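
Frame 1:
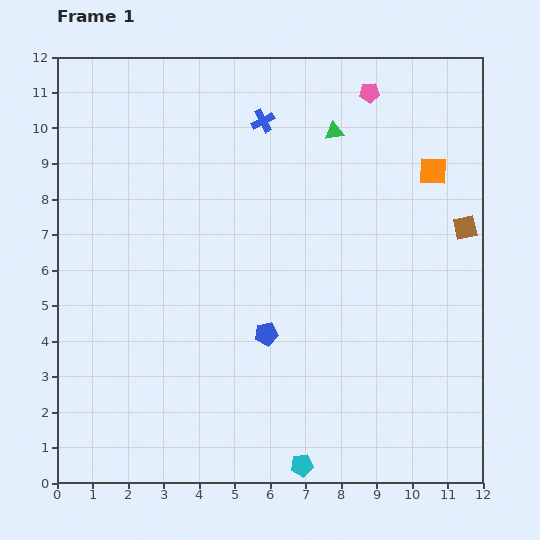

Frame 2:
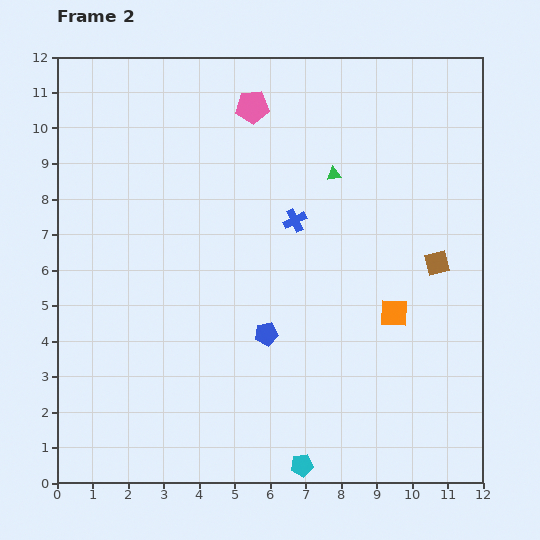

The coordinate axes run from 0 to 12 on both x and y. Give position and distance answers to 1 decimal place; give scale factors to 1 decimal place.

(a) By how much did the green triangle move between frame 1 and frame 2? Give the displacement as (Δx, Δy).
(0.0, -1.2)

The green triangle was at (7.8, 9.9) in frame 1 and (7.8, 8.7) in frame 2.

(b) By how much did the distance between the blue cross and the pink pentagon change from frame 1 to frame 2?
+0.3

Distance in frame 1: 3.1. Distance in frame 2: 3.4.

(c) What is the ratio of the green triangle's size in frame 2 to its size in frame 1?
0.8×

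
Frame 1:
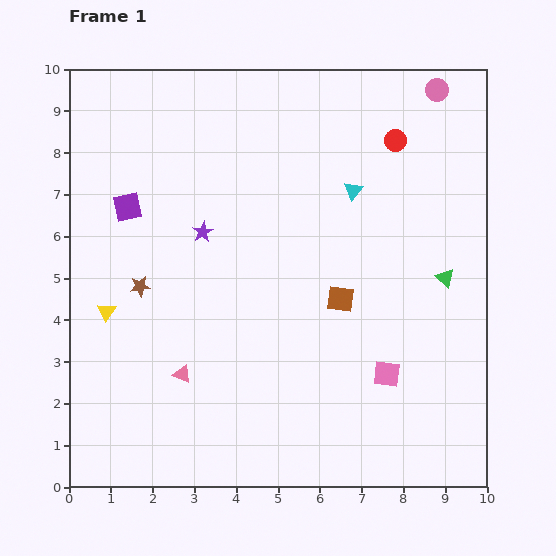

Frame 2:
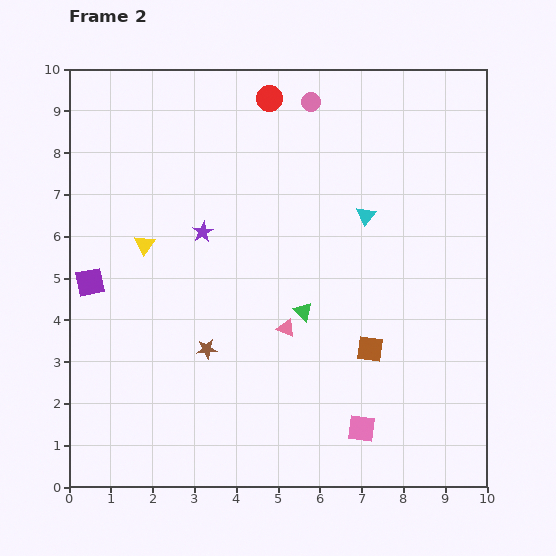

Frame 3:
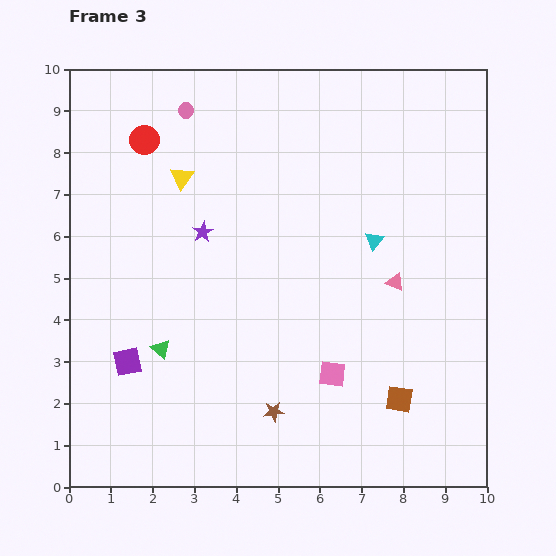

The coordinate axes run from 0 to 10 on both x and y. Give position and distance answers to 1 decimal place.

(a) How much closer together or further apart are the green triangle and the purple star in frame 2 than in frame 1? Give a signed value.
-2.8

Distance in frame 1: 5.9. Distance in frame 2: 3.1.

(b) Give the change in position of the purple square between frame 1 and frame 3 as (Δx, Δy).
(0.0, -3.7)

The purple square was at (1.4, 6.7) in frame 1 and (1.4, 3.0) in frame 3.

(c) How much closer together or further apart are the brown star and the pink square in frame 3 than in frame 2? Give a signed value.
-2.5

Distance in frame 2: 4.2. Distance in frame 3: 1.7.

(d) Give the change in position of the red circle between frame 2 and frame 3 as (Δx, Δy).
(-3.0, -1.0)

The red circle was at (4.8, 9.3) in frame 2 and (1.8, 8.3) in frame 3.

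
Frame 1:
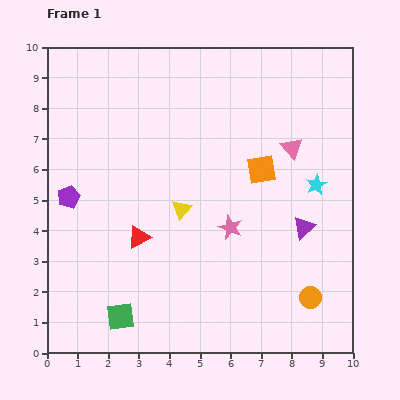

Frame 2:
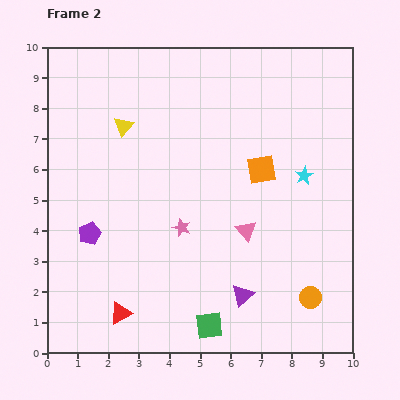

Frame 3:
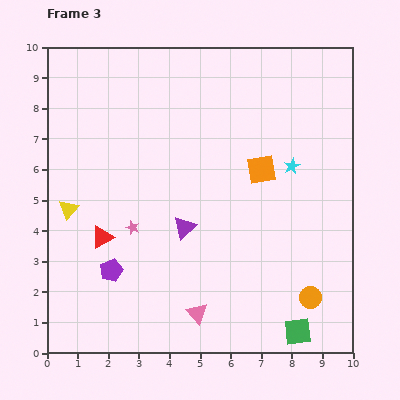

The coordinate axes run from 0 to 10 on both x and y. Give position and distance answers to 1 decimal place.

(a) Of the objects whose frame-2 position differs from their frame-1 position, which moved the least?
the cyan star

(moved 0.5)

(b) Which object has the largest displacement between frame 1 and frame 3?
the pink triangle

(moved 6.2; next 5.8)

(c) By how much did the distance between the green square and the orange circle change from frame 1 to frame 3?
-5.0

Distance in frame 1: 6.2. Distance in frame 3: 1.2.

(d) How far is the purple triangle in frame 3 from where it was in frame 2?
2.9

The purple triangle moved from (6.4, 1.9) to (4.5, 4.1), a distance of √(1.9² + 2.2²) ≈ 2.9.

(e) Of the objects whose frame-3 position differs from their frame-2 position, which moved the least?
the cyan star

(moved 0.5)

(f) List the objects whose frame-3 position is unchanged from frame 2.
the orange square, the orange circle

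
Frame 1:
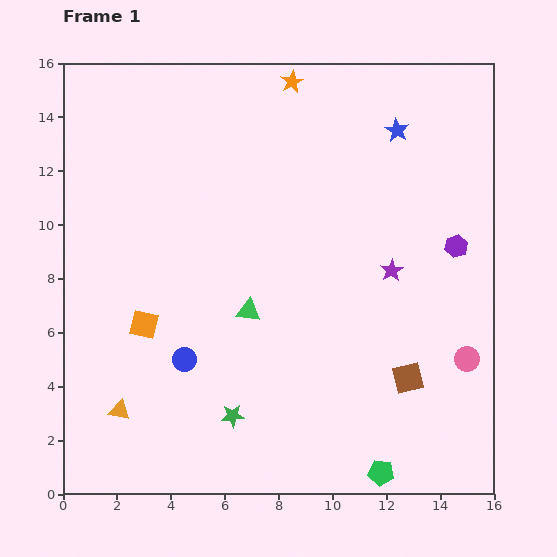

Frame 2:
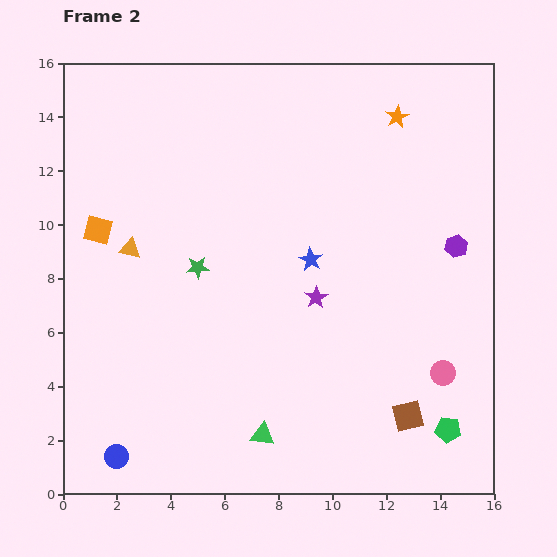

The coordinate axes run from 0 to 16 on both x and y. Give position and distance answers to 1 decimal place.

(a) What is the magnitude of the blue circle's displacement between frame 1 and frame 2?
4.4

The blue circle moved from (4.5, 5.0) to (2.0, 1.4), a distance of √(2.5² + 3.6²) ≈ 4.4.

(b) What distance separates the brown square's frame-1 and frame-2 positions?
1.4

The brown square moved from (12.8, 4.3) to (12.8, 2.9), a distance of √(0.0² + 1.4²) ≈ 1.4.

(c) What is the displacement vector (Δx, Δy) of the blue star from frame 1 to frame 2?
(-3.2, -4.8)

The blue star was at (12.4, 13.5) in frame 1 and (9.2, 8.7) in frame 2.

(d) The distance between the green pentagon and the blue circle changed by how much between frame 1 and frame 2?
+3.9

Distance in frame 1: 8.4. Distance in frame 2: 12.3.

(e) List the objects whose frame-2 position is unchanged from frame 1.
the purple hexagon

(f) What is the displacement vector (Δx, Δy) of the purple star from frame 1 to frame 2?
(-2.8, -1.0)

The purple star was at (12.2, 8.3) in frame 1 and (9.4, 7.3) in frame 2.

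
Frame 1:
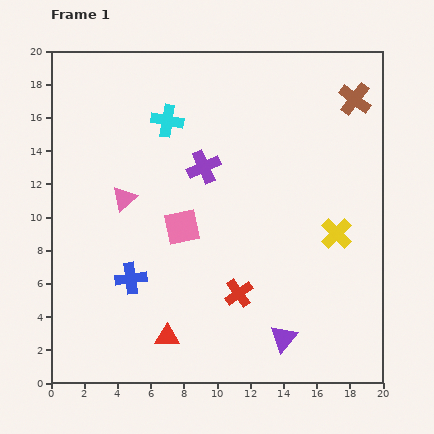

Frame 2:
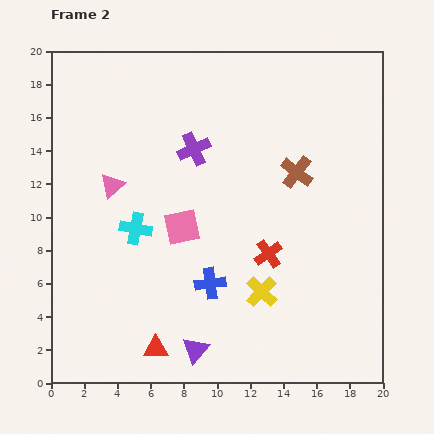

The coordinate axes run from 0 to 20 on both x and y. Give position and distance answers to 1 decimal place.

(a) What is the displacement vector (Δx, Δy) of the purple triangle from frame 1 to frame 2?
(-5.3, -0.7)

The purple triangle was at (14.0, 2.7) in frame 1 and (8.7, 2.0) in frame 2.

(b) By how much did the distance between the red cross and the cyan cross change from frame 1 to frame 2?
-3.2

Distance in frame 1: 11.3. Distance in frame 2: 8.1.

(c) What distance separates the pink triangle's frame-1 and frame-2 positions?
1.1

The pink triangle moved from (4.4, 11.1) to (3.7, 11.9), a distance of √(0.7² + 0.8²) ≈ 1.1.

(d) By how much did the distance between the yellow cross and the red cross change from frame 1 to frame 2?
-4.6

Distance in frame 1: 6.9. Distance in frame 2: 2.3.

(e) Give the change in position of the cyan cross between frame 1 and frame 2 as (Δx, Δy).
(-1.9, -6.5)

The cyan cross was at (7.0, 15.8) in frame 1 and (5.1, 9.3) in frame 2.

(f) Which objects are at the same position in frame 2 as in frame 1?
the pink square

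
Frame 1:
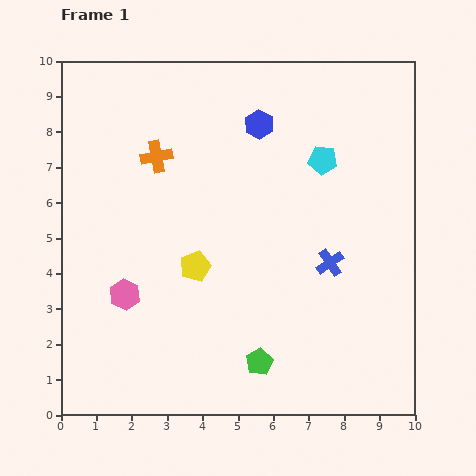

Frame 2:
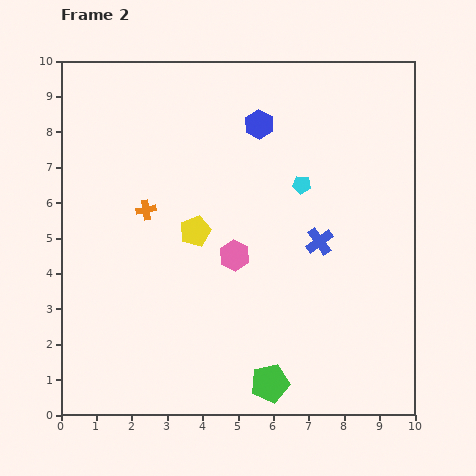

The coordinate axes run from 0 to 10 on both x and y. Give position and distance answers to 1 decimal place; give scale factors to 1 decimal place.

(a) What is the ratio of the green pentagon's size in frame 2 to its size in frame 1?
1.4×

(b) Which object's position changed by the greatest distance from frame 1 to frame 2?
the pink hexagon

(moved 3.3; next 1.5)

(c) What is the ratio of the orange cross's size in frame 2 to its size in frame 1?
0.6×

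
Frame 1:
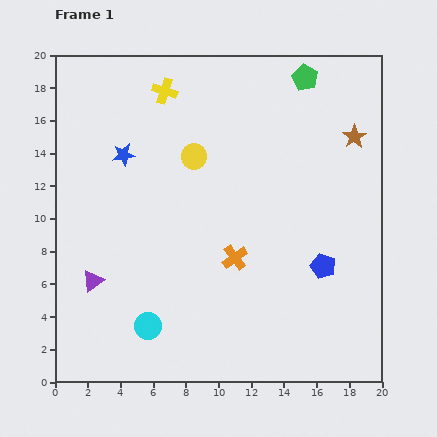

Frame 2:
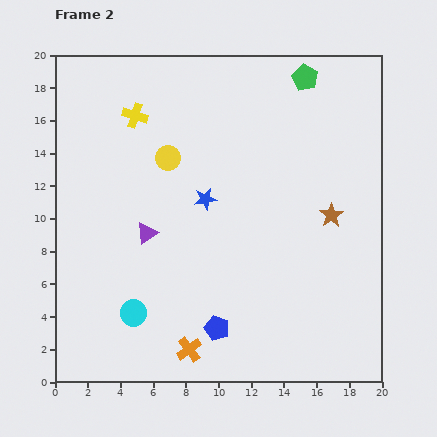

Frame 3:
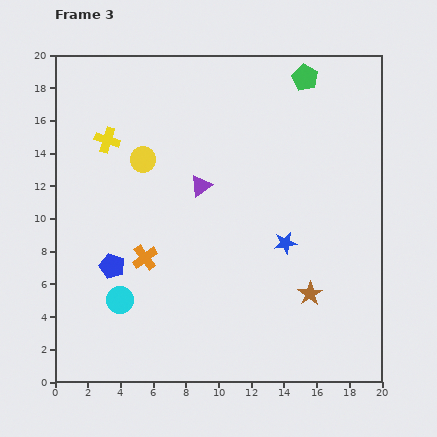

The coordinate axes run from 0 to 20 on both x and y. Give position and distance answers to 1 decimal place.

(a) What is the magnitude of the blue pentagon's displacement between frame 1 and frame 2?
7.5

The blue pentagon moved from (16.4, 7.1) to (9.9, 3.3), a distance of √(6.5² + 3.8²) ≈ 7.5.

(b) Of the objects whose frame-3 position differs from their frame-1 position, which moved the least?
the cyan circle

(moved 2.3)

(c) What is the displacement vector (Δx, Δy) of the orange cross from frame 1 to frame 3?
(-5.5, 0.0)

The orange cross was at (11.0, 7.6) in frame 1 and (5.5, 7.6) in frame 3.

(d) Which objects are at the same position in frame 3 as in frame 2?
the green pentagon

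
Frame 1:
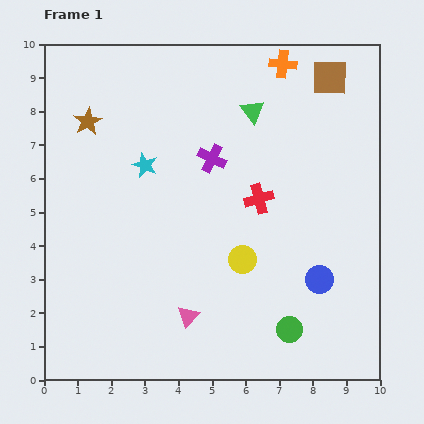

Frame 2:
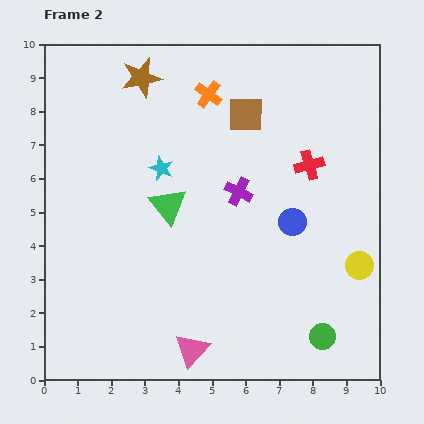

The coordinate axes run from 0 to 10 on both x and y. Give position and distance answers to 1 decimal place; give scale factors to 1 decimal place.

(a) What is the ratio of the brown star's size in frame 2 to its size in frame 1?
1.4×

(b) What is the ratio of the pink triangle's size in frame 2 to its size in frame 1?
1.6×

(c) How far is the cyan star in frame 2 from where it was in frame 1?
0.5

The cyan star moved from (3.0, 6.4) to (3.5, 6.3), a distance of √(0.5² + 0.1²) ≈ 0.5.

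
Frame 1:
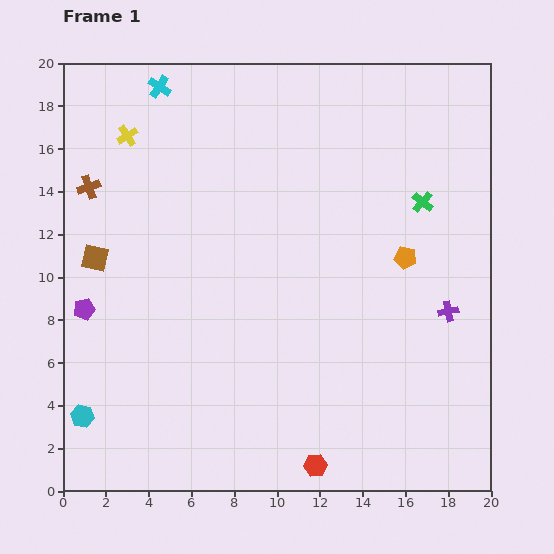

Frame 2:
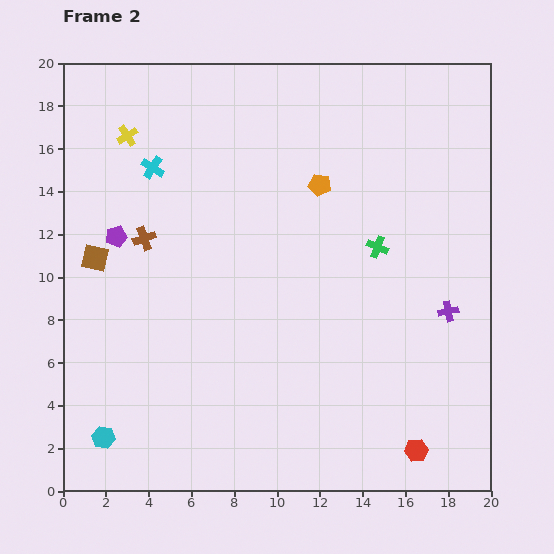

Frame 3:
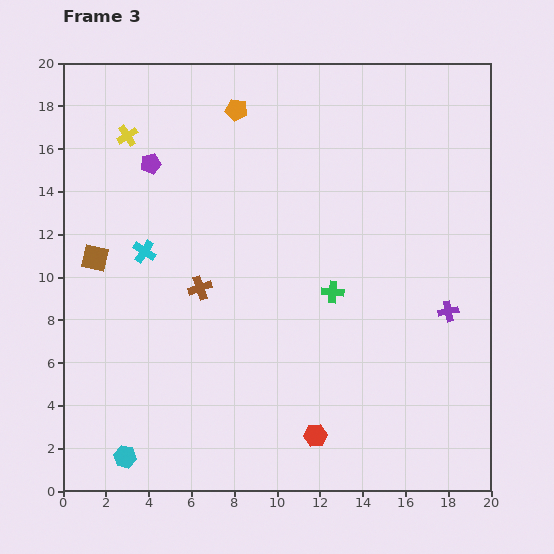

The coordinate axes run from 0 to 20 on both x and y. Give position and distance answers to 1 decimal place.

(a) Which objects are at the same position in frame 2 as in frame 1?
the brown square, the purple cross, the yellow cross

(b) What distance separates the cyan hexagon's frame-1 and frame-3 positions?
2.8

The cyan hexagon moved from (0.9, 3.5) to (2.9, 1.6), a distance of √(2.0² + 1.9²) ≈ 2.8.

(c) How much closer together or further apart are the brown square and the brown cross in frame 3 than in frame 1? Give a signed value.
+1.8

Distance in frame 1: 3.3. Distance in frame 3: 5.1.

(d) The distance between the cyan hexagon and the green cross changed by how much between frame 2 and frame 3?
-3.2

Distance in frame 2: 15.6. Distance in frame 3: 12.4.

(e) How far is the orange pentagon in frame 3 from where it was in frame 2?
5.2

The orange pentagon moved from (12.0, 14.3) to (8.1, 17.8), a distance of √(3.9² + 3.5²) ≈ 5.2.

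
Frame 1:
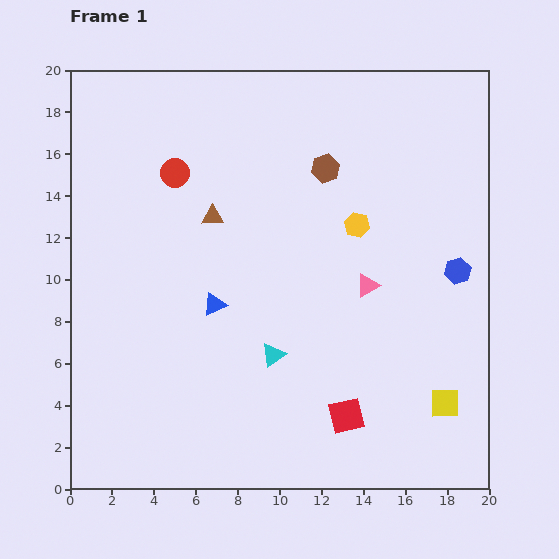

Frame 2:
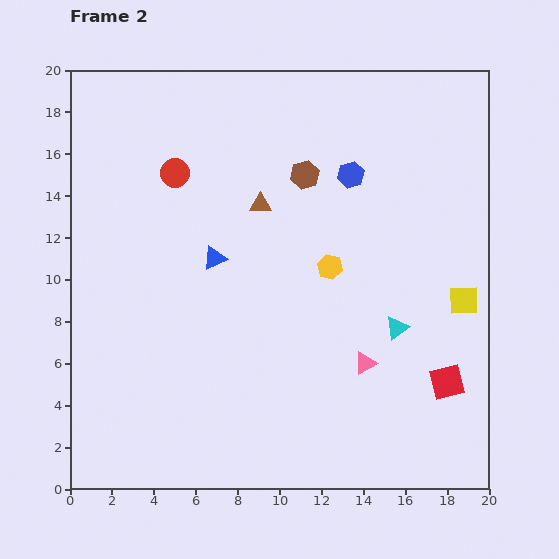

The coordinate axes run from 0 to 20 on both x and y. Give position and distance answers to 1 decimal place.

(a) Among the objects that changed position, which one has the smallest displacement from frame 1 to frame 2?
the brown hexagon

(moved 1.0)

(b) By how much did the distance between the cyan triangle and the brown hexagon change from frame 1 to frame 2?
-0.7

Distance in frame 1: 9.2. Distance in frame 2: 8.5.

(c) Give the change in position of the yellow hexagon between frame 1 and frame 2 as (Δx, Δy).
(-1.3, -2.0)

The yellow hexagon was at (13.7, 12.6) in frame 1 and (12.4, 10.6) in frame 2.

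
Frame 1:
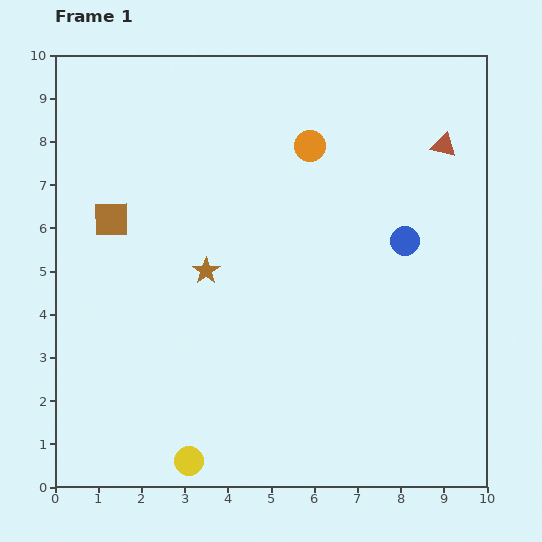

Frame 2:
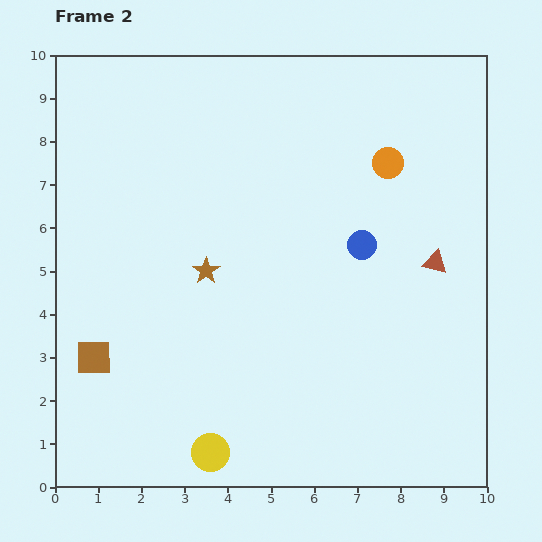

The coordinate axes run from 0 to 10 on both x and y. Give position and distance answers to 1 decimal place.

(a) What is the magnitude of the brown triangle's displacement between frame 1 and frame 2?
2.7

The brown triangle moved from (9.0, 7.9) to (8.8, 5.2), a distance of √(0.2² + 2.7²) ≈ 2.7.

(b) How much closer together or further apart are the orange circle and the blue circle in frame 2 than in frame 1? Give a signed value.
-1.1

Distance in frame 1: 3.1. Distance in frame 2: 2.0.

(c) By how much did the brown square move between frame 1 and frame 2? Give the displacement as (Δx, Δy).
(-0.4, -3.2)

The brown square was at (1.3, 6.2) in frame 1 and (0.9, 3.0) in frame 2.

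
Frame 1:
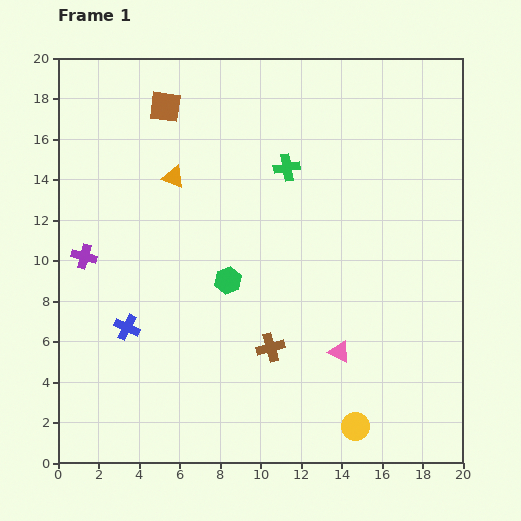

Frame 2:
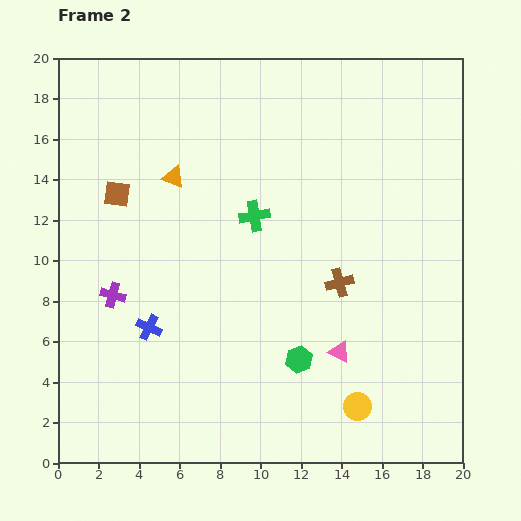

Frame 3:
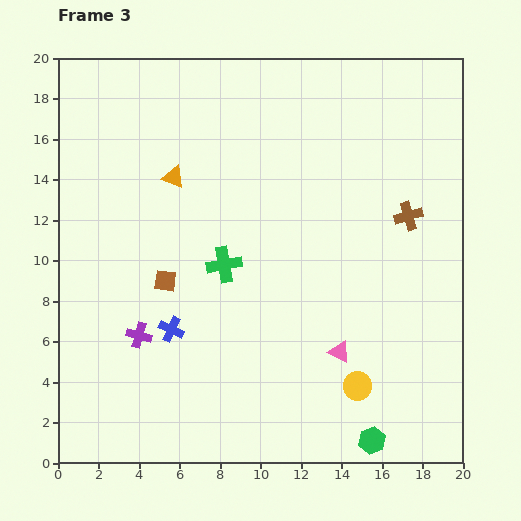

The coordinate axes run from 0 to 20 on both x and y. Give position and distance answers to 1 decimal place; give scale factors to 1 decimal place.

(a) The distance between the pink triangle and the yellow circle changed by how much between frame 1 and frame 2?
-1.0

Distance in frame 1: 3.8. Distance in frame 2: 2.8.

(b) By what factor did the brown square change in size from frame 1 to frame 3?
0.7×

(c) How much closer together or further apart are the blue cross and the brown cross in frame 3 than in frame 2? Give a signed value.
+3.3

Distance in frame 2: 9.7. Distance in frame 3: 13.0.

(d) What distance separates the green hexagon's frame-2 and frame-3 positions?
5.4

The green hexagon moved from (11.9, 5.1) to (15.5, 1.1), a distance of √(3.6² + 4.0²) ≈ 5.4.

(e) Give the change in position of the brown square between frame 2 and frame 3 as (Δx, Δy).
(2.4, -4.3)

The brown square was at (2.9, 13.3) in frame 2 and (5.3, 9.0) in frame 3.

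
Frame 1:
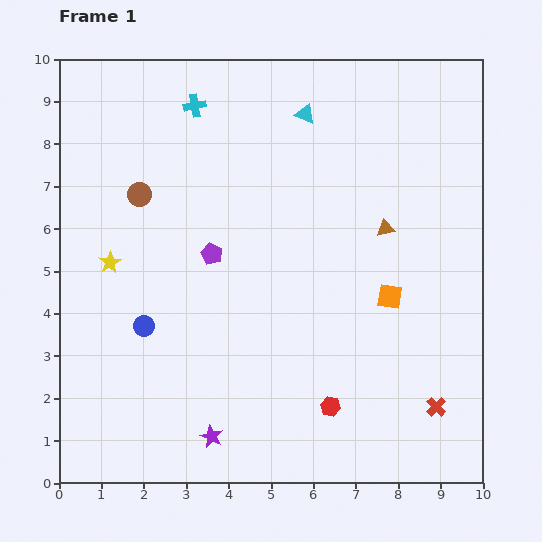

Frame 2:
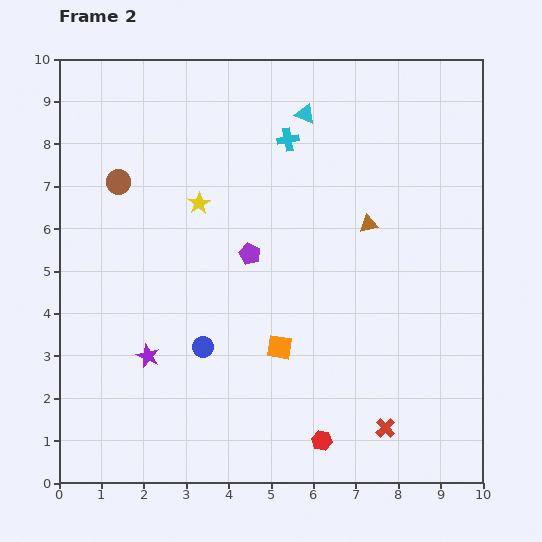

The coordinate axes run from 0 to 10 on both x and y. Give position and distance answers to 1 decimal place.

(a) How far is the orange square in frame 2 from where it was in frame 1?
2.9

The orange square moved from (7.8, 4.4) to (5.2, 3.2), a distance of √(2.6² + 1.2²) ≈ 2.9.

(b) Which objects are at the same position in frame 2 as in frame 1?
the cyan triangle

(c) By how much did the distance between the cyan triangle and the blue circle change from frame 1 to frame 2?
-0.3

Distance in frame 1: 6.3. Distance in frame 2: 6.0.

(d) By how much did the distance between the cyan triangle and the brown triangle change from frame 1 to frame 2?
-0.3

Distance in frame 1: 3.3. Distance in frame 2: 3.0.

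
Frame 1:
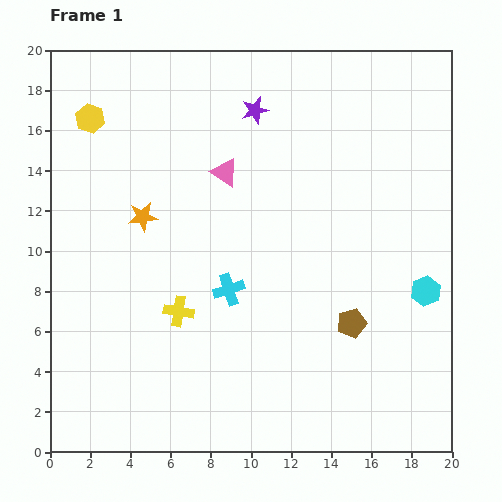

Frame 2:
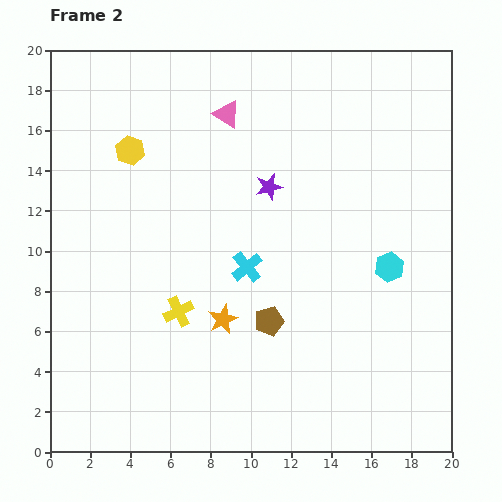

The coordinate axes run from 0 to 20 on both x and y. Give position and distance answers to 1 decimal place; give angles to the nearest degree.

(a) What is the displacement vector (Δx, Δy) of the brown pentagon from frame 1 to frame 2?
(-4.1, 0.1)

The brown pentagon was at (15.0, 6.4) in frame 1 and (10.9, 6.5) in frame 2.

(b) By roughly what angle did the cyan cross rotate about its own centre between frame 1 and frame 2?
22° counter-clockwise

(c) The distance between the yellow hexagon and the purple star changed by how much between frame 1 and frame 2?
-1.1

Distance in frame 1: 8.2. Distance in frame 2: 7.1.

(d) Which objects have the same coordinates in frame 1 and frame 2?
the yellow cross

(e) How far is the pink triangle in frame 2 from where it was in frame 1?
2.9

The pink triangle moved from (8.7, 13.9) to (8.8, 16.8), a distance of √(0.1² + 2.9²) ≈ 2.9.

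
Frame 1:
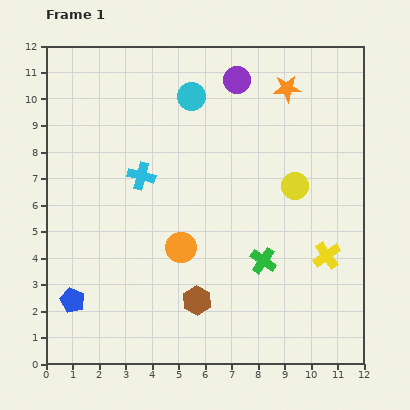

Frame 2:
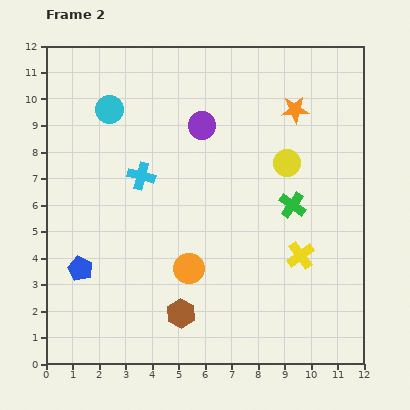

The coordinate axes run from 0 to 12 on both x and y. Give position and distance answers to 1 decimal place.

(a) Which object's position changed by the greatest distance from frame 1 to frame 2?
the cyan circle

(moved 3.1; next 2.4)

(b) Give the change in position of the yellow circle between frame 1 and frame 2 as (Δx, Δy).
(-0.3, 0.9)

The yellow circle was at (9.4, 6.7) in frame 1 and (9.1, 7.6) in frame 2.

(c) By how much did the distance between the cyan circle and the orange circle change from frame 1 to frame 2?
+1.0

Distance in frame 1: 5.7. Distance in frame 2: 6.7.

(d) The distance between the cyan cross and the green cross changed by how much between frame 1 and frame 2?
+0.2

Distance in frame 1: 5.6. Distance in frame 2: 5.8.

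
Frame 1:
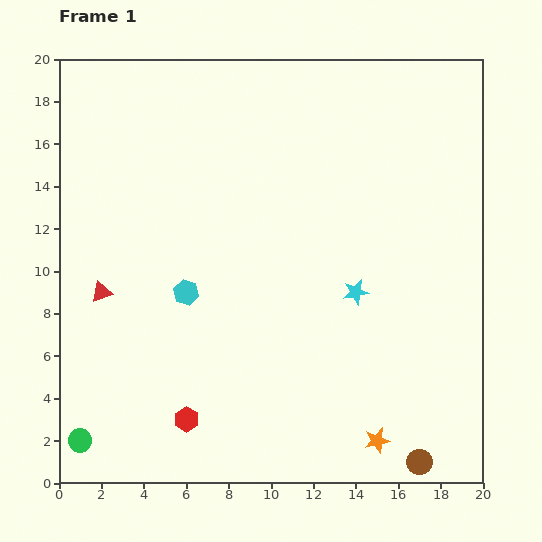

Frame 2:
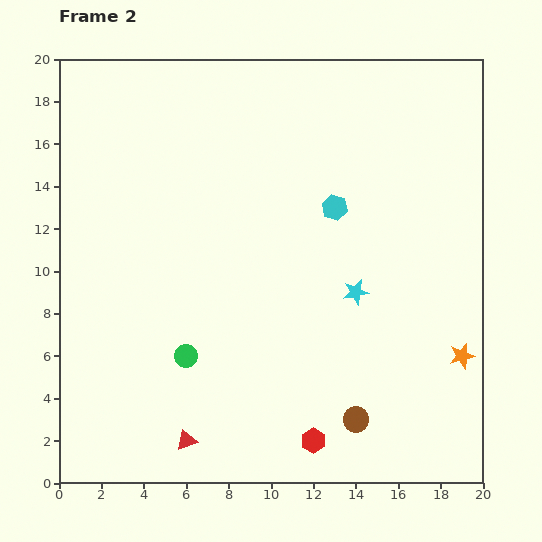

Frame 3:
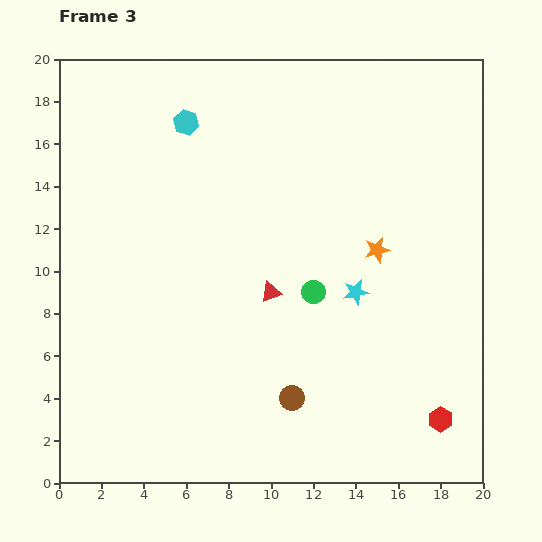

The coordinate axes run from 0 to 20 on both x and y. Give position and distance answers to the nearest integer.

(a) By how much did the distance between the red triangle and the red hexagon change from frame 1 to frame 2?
-1

Distance in frame 1: 7. Distance in frame 2: 6.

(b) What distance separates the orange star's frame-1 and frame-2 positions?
6

The orange star moved from (15, 2) to (19, 6), a distance of √(4² + 4²) ≈ 6.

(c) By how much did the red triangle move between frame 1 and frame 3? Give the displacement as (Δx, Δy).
(8, 0)

The red triangle was at (2, 9) in frame 1 and (10, 9) in frame 3.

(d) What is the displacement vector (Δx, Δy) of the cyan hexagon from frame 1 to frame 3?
(0, 8)

The cyan hexagon was at (6, 9) in frame 1 and (6, 17) in frame 3.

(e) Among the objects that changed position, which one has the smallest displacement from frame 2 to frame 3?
the brown circle

(moved 3)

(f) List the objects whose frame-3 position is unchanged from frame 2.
the cyan star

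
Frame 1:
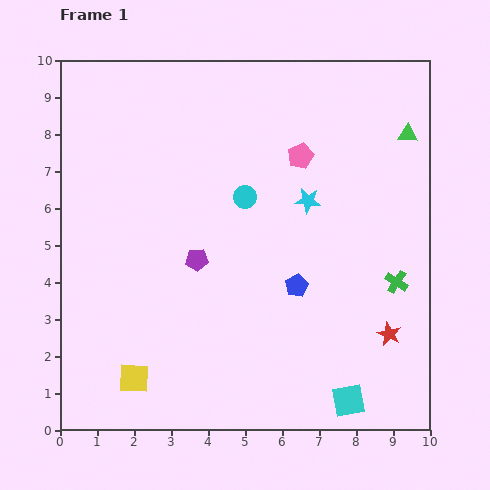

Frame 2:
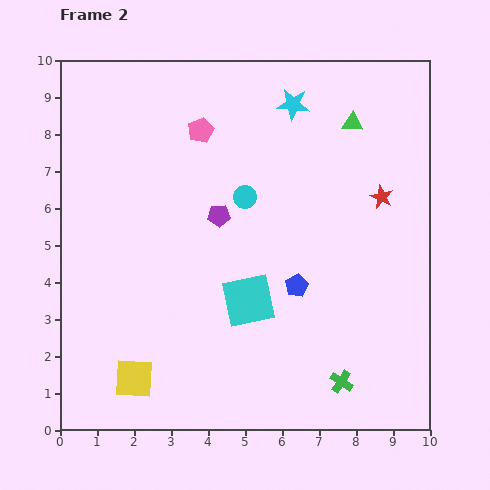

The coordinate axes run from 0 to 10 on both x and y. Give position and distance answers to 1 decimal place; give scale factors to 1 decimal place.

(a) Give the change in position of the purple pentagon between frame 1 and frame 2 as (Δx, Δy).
(0.6, 1.2)

The purple pentagon was at (3.7, 4.6) in frame 1 and (4.3, 5.8) in frame 2.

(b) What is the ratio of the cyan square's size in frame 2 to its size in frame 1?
1.6×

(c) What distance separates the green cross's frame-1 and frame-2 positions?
3.1

The green cross moved from (9.1, 4.0) to (7.6, 1.3), a distance of √(1.5² + 2.7²) ≈ 3.1.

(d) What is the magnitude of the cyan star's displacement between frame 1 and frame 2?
2.6

The cyan star moved from (6.7, 6.2) to (6.3, 8.8), a distance of √(0.4² + 2.6²) ≈ 2.6.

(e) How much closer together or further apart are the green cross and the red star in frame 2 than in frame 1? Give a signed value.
+3.7

Distance in frame 1: 1.4. Distance in frame 2: 5.1.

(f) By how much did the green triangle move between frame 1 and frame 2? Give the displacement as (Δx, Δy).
(-1.5, 0.3)

The green triangle was at (9.4, 8.0) in frame 1 and (7.9, 8.3) in frame 2.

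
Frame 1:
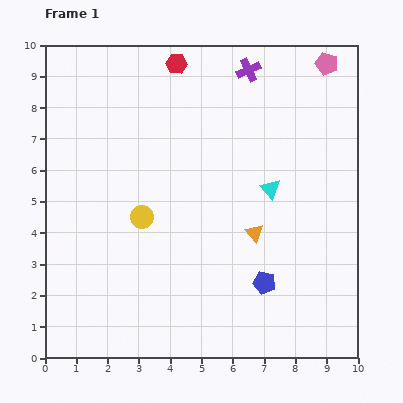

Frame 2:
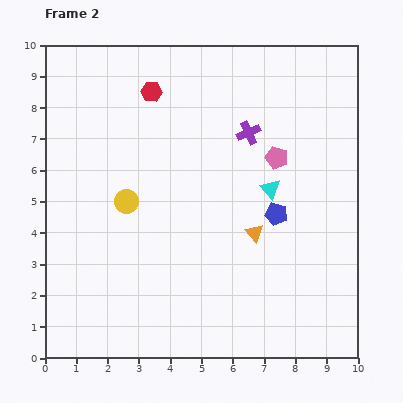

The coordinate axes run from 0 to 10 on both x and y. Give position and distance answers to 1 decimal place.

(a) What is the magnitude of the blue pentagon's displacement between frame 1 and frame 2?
2.2

The blue pentagon moved from (7.0, 2.4) to (7.4, 4.6), a distance of √(0.4² + 2.2²) ≈ 2.2.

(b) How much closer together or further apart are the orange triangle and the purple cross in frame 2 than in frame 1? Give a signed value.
-2.0

Distance in frame 1: 5.2. Distance in frame 2: 3.2.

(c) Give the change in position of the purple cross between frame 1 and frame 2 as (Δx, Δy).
(0.0, -2.0)

The purple cross was at (6.5, 9.2) in frame 1 and (6.5, 7.2) in frame 2.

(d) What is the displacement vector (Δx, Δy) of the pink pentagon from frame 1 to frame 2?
(-1.6, -3.0)

The pink pentagon was at (9.0, 9.4) in frame 1 and (7.4, 6.4) in frame 2.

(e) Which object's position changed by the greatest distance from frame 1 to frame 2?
the pink pentagon

(moved 3.4; next 2.2)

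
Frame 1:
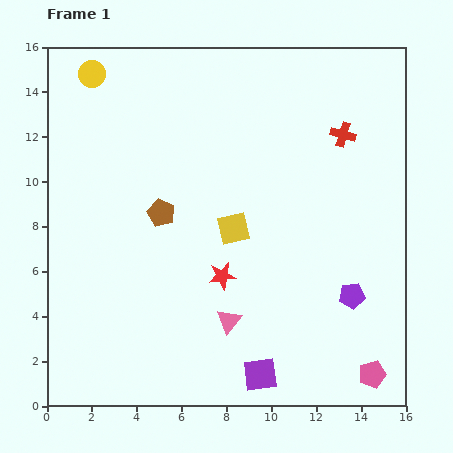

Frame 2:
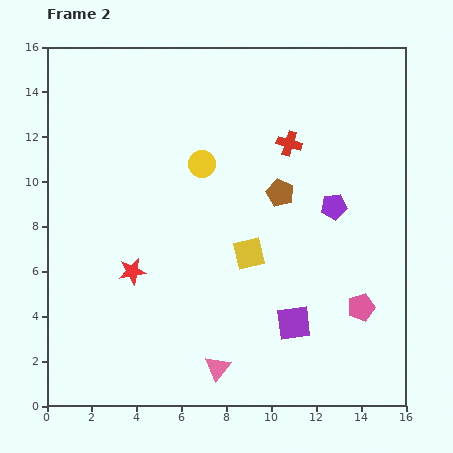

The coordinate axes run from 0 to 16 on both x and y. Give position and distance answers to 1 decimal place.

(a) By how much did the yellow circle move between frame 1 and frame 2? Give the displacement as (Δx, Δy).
(4.9, -4.0)

The yellow circle was at (2.0, 14.8) in frame 1 and (6.9, 10.8) in frame 2.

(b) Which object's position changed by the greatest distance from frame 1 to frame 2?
the yellow circle

(moved 6.3; next 5.4)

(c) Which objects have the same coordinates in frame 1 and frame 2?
none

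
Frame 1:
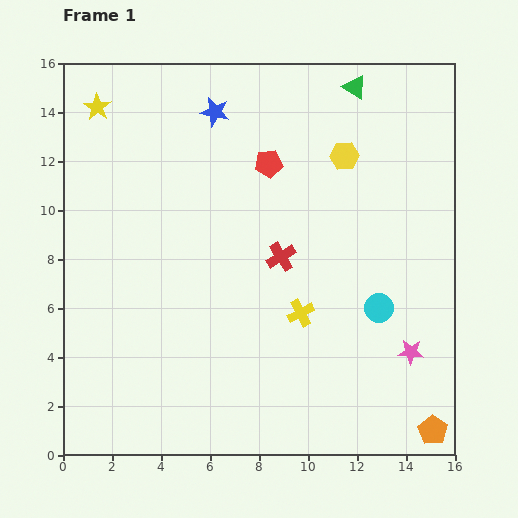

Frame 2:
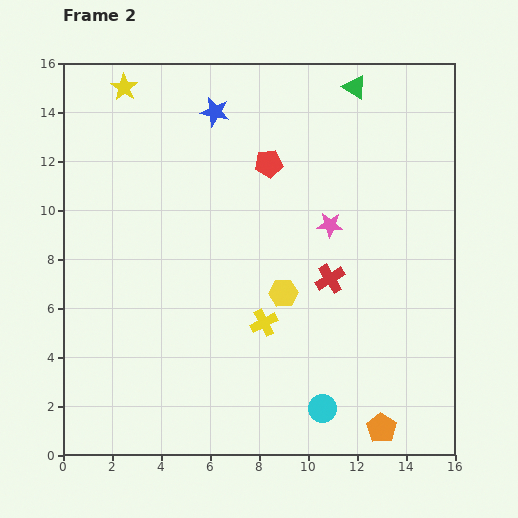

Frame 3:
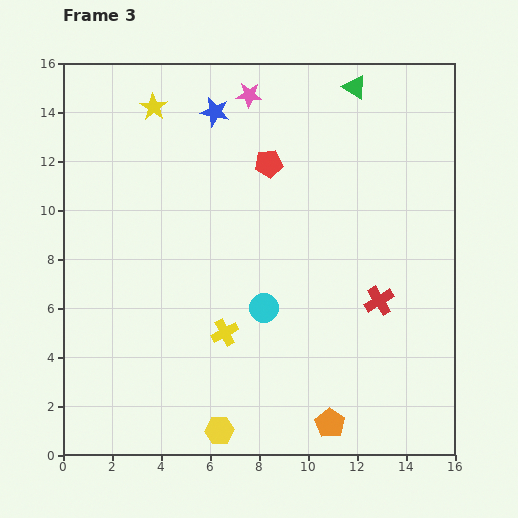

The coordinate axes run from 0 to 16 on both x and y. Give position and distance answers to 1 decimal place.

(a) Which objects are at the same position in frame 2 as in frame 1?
the red pentagon, the blue star, the green triangle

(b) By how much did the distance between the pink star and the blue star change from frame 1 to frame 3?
-11.1

Distance in frame 1: 12.7. Distance in frame 3: 1.6.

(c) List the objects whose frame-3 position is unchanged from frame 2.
the red pentagon, the blue star, the green triangle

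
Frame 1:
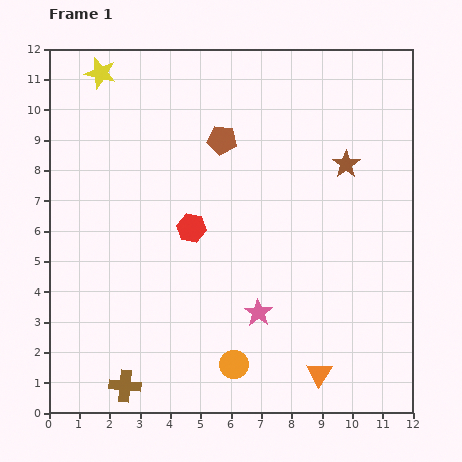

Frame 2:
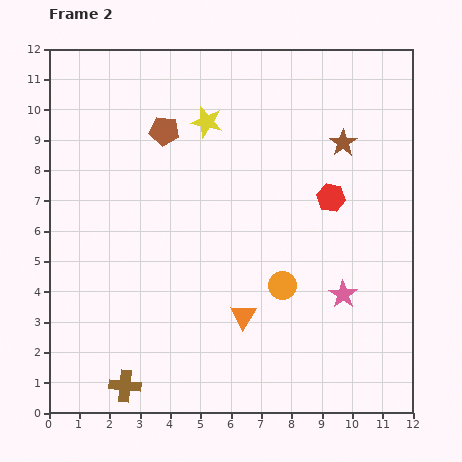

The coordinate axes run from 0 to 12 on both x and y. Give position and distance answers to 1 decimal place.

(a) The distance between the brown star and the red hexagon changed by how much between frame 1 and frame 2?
-3.7

Distance in frame 1: 5.5. Distance in frame 2: 1.8.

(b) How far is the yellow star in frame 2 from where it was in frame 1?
3.8

The yellow star moved from (1.7, 11.2) to (5.2, 9.6), a distance of √(3.5² + 1.6²) ≈ 3.8.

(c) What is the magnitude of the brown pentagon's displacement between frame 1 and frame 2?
1.9

The brown pentagon moved from (5.7, 9.0) to (3.8, 9.3), a distance of √(1.9² + 0.3²) ≈ 1.9.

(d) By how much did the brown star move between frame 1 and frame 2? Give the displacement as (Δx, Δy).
(-0.1, 0.7)

The brown star was at (9.8, 8.2) in frame 1 and (9.7, 8.9) in frame 2.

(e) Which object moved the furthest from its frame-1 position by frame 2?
the red hexagon

(moved 4.7; next 3.8)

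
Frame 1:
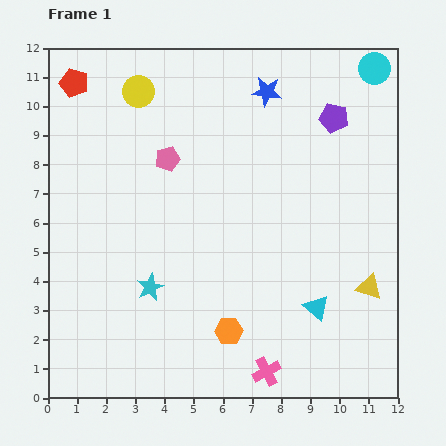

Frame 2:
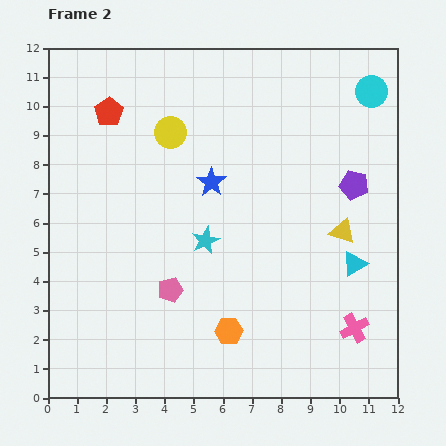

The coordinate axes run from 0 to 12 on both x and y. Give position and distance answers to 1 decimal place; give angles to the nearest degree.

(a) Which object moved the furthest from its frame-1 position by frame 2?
the pink pentagon

(moved 4.5; next 3.6)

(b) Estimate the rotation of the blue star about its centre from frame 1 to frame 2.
28° clockwise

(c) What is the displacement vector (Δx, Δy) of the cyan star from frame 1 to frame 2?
(1.9, 1.6)

The cyan star was at (3.5, 3.8) in frame 1 and (5.4, 5.4) in frame 2.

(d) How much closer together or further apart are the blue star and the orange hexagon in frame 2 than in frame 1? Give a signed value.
-3.2

Distance in frame 1: 8.3. Distance in frame 2: 5.1.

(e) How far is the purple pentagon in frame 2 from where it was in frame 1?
2.4

The purple pentagon moved from (9.8, 9.6) to (10.5, 7.3), a distance of √(0.7² + 2.3²) ≈ 2.4.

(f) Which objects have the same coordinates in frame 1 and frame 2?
the orange hexagon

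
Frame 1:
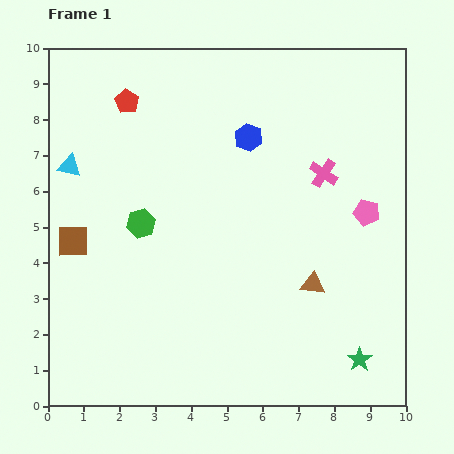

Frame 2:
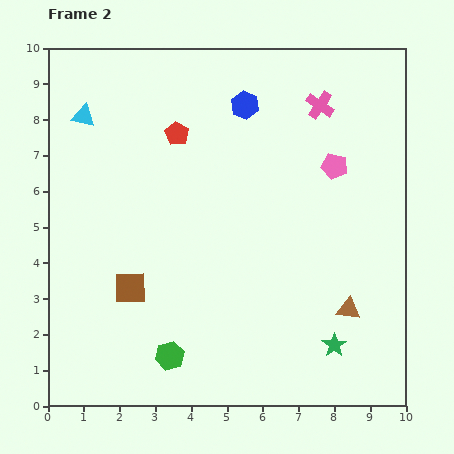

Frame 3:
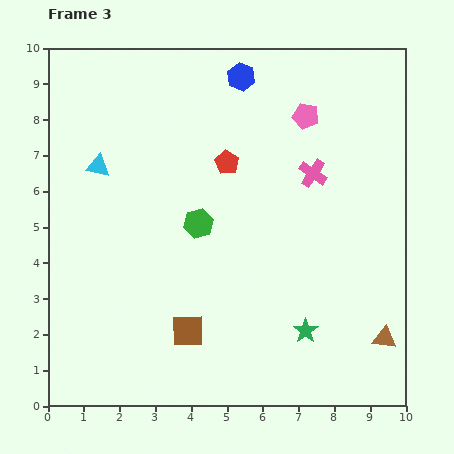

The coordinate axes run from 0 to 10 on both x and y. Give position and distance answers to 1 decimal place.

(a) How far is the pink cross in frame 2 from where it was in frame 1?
1.9

The pink cross moved from (7.7, 6.5) to (7.6, 8.4), a distance of √(0.1² + 1.9²) ≈ 1.9.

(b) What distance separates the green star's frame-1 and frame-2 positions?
0.8

The green star moved from (8.7, 1.3) to (8.0, 1.7), a distance of √(0.7² + 0.4²) ≈ 0.8.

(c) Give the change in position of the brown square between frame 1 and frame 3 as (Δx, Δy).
(3.2, -2.5)

The brown square was at (0.7, 4.6) in frame 1 and (3.9, 2.1) in frame 3.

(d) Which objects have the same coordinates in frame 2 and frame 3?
none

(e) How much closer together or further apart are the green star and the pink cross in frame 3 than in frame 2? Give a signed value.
-2.3

Distance in frame 2: 6.7. Distance in frame 3: 4.4.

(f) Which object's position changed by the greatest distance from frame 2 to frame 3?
the green hexagon

(moved 3.8; next 2.0)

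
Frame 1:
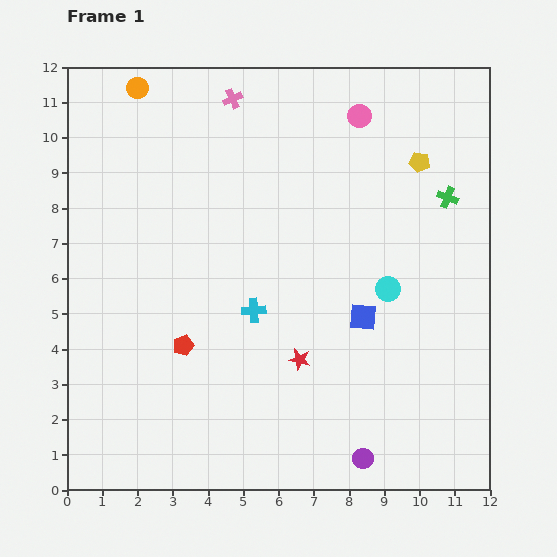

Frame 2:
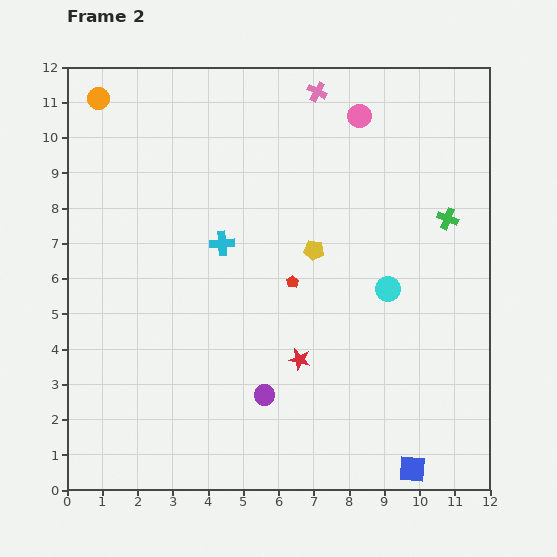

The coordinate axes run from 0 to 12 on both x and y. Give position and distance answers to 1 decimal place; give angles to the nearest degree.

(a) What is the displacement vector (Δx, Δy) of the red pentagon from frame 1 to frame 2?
(3.1, 1.8)

The red pentagon was at (3.3, 4.1) in frame 1 and (6.4, 5.9) in frame 2.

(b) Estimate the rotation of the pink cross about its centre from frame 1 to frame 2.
38° counter-clockwise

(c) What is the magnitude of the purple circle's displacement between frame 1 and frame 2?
3.3

The purple circle moved from (8.4, 0.9) to (5.6, 2.7), a distance of √(2.8² + 1.8²) ≈ 3.3.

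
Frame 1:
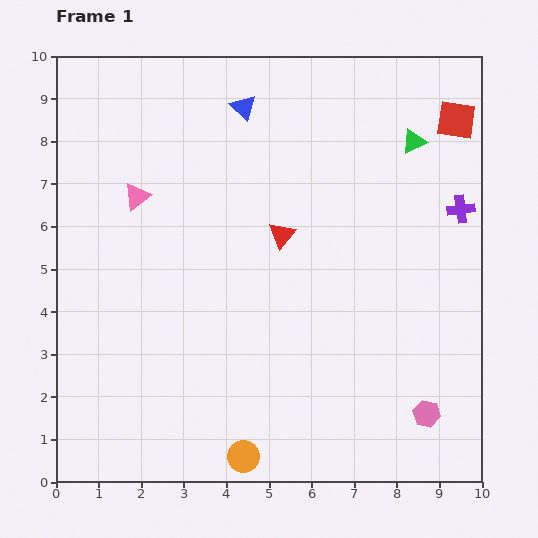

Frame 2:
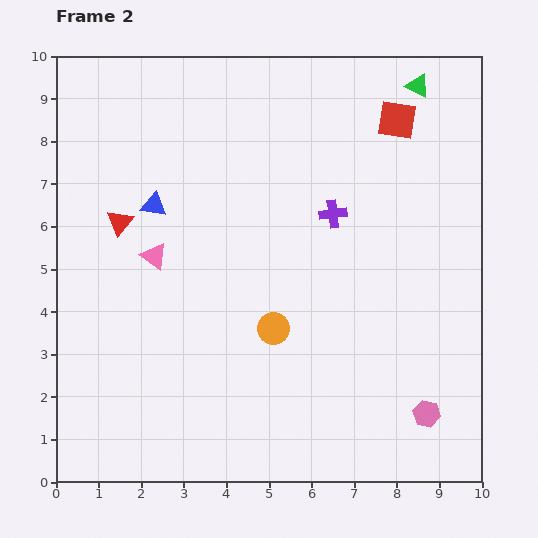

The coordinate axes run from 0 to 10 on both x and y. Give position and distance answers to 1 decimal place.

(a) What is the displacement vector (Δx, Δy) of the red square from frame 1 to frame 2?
(-1.4, 0.0)

The red square was at (9.4, 8.5) in frame 1 and (8.0, 8.5) in frame 2.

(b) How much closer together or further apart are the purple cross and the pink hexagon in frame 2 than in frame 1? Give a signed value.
+0.3

Distance in frame 1: 4.9. Distance in frame 2: 5.2.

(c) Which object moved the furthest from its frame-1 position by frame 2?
the red triangle

(moved 3.8; next 3.1)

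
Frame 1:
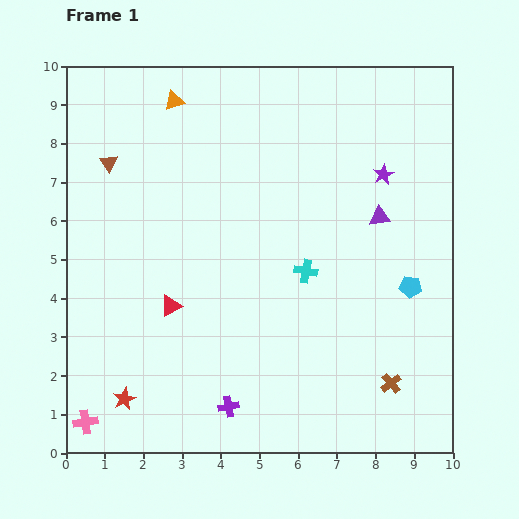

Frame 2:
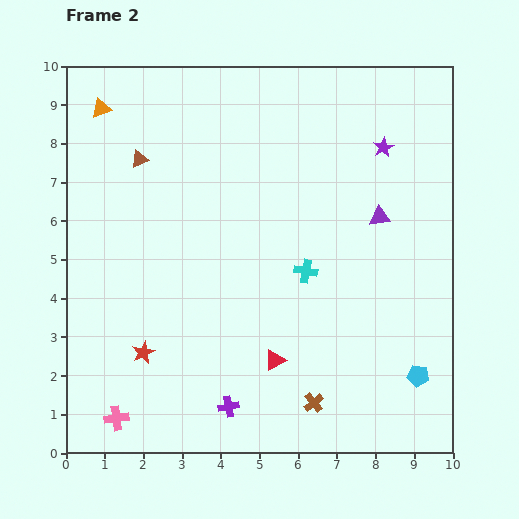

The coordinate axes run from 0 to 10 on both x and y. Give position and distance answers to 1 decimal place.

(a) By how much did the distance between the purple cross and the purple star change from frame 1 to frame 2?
+0.6

Distance in frame 1: 7.2. Distance in frame 2: 7.8.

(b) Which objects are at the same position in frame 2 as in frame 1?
the cyan cross, the purple triangle, the purple cross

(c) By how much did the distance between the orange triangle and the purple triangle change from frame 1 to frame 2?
+1.6

Distance in frame 1: 6.1. Distance in frame 2: 7.7.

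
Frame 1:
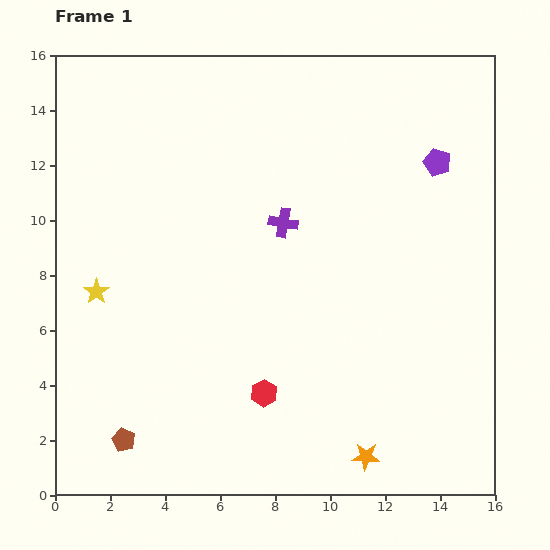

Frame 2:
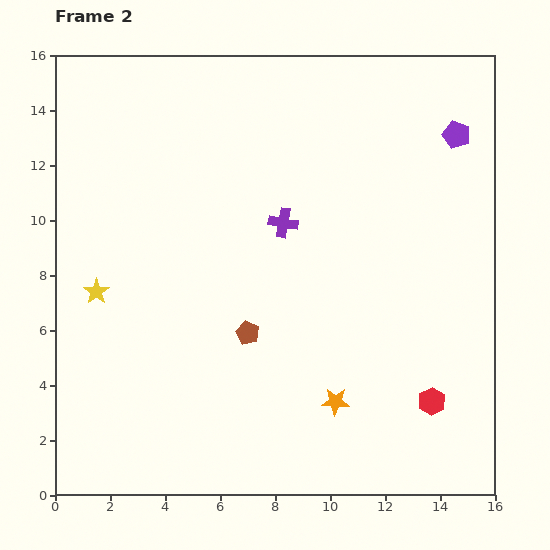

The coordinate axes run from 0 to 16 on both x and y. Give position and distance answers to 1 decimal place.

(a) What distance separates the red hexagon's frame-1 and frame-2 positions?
6.1

The red hexagon moved from (7.6, 3.7) to (13.7, 3.4), a distance of √(6.1² + 0.3²) ≈ 6.1.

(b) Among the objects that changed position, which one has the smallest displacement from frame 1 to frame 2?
the purple pentagon

(moved 1.2)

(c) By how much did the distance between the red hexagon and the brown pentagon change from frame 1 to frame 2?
+1.8

Distance in frame 1: 5.4. Distance in frame 2: 7.2.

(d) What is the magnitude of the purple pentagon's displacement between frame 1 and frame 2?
1.2

The purple pentagon moved from (13.9, 12.1) to (14.6, 13.1), a distance of √(0.7² + 1.0²) ≈ 1.2.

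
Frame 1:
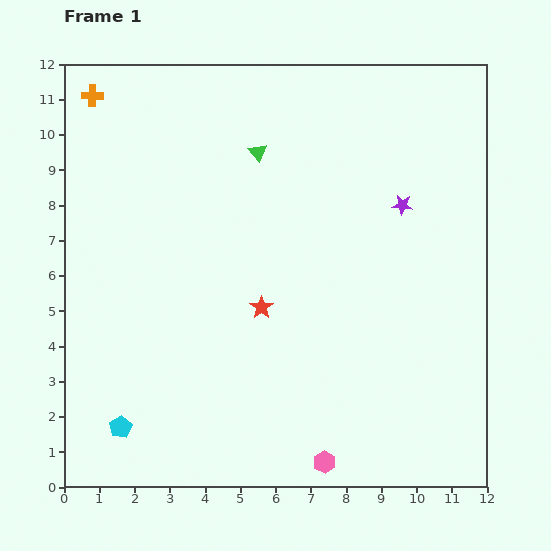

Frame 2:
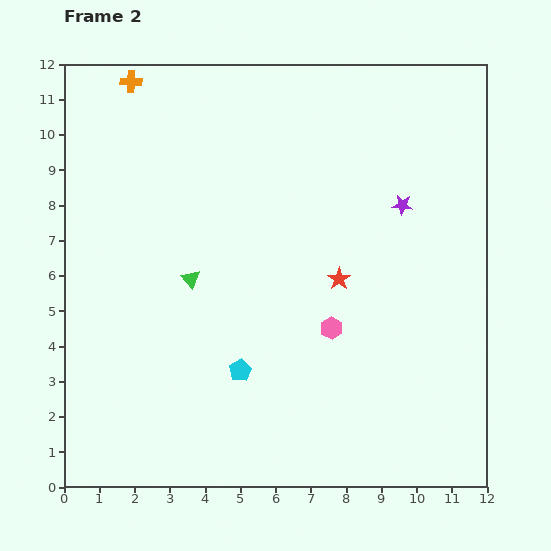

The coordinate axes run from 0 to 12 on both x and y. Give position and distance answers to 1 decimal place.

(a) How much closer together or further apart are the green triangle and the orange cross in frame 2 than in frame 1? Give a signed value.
+0.9

Distance in frame 1: 5.0. Distance in frame 2: 5.9.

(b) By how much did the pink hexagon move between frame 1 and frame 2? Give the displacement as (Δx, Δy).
(0.2, 3.8)

The pink hexagon was at (7.4, 0.7) in frame 1 and (7.6, 4.5) in frame 2.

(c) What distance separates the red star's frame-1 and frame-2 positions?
2.3

The red star moved from (5.6, 5.1) to (7.8, 5.9), a distance of √(2.2² + 0.8²) ≈ 2.3.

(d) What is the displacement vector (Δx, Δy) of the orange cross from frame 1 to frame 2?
(1.1, 0.4)

The orange cross was at (0.8, 11.1) in frame 1 and (1.9, 11.5) in frame 2.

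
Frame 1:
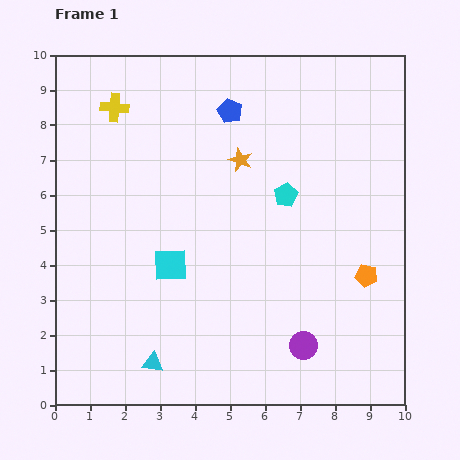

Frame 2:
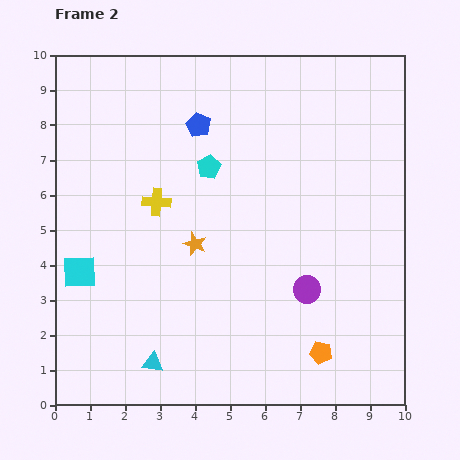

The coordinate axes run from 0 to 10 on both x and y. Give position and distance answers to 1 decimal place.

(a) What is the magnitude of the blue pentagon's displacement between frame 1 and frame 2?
1.0

The blue pentagon moved from (5.0, 8.4) to (4.1, 8.0), a distance of √(0.9² + 0.4²) ≈ 1.0.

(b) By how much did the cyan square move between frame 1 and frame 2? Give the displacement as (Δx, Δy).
(-2.6, -0.2)

The cyan square was at (3.3, 4.0) in frame 1 and (0.7, 3.8) in frame 2.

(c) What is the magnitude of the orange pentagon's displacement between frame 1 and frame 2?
2.6

The orange pentagon moved from (8.9, 3.7) to (7.6, 1.5), a distance of √(1.3² + 2.2²) ≈ 2.6.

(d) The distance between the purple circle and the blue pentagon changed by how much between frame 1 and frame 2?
-1.4

Distance in frame 1: 7.0. Distance in frame 2: 5.6.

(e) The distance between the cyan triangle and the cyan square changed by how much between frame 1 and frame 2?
+0.5

Distance in frame 1: 2.8. Distance in frame 2: 3.3.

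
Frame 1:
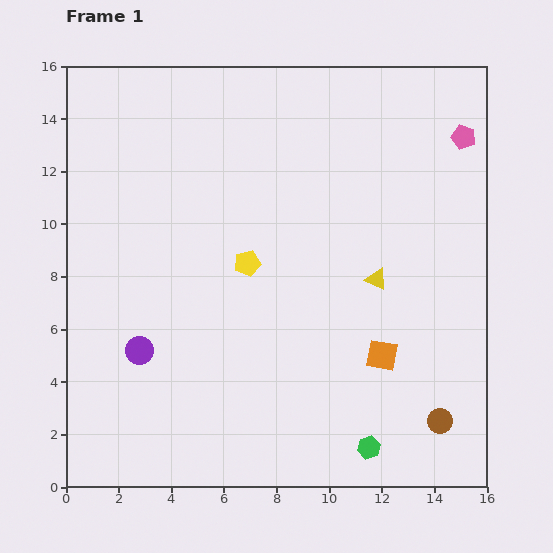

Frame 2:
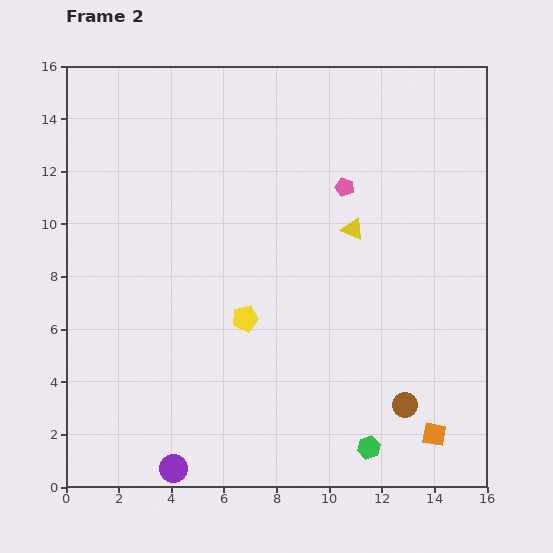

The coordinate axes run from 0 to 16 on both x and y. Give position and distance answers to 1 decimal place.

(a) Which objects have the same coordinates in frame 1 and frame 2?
the green hexagon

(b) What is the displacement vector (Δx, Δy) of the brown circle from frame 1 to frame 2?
(-1.3, 0.6)

The brown circle was at (14.2, 2.5) in frame 1 and (12.9, 3.1) in frame 2.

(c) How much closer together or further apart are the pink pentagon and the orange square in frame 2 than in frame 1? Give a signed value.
+1.1

Distance in frame 1: 8.9. Distance in frame 2: 10.0.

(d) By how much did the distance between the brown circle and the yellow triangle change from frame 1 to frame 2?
+1.1

Distance in frame 1: 5.9. Distance in frame 2: 7.0.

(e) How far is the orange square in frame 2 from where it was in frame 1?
3.6

The orange square moved from (12.0, 5.0) to (14.0, 2.0), a distance of √(2.0² + 3.0²) ≈ 3.6.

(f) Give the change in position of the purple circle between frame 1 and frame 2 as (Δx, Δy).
(1.3, -4.5)

The purple circle was at (2.8, 5.2) in frame 1 and (4.1, 0.7) in frame 2.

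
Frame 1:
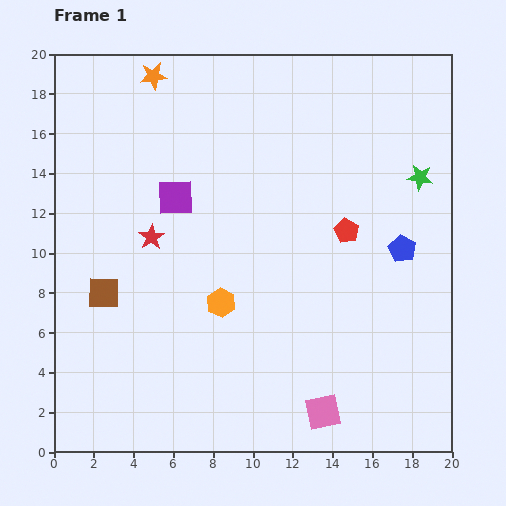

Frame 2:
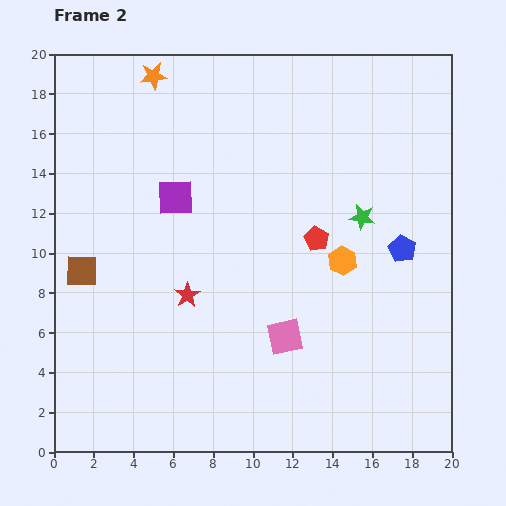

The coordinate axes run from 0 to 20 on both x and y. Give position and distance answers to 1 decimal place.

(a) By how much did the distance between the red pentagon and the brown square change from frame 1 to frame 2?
-0.7

Distance in frame 1: 12.6. Distance in frame 2: 11.9.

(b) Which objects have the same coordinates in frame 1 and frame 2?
the orange star, the blue pentagon, the purple square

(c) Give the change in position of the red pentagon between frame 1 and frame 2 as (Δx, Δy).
(-1.5, -0.4)

The red pentagon was at (14.7, 11.1) in frame 1 and (13.2, 10.7) in frame 2.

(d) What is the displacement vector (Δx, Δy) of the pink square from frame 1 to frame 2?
(-1.9, 3.8)

The pink square was at (13.5, 2.0) in frame 1 and (11.6, 5.8) in frame 2.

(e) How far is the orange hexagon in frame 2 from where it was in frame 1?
6.5

The orange hexagon moved from (8.4, 7.5) to (14.5, 9.6), a distance of √(6.1² + 2.1²) ≈ 6.5.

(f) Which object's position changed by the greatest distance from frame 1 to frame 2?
the orange hexagon

(moved 6.5; next 4.2)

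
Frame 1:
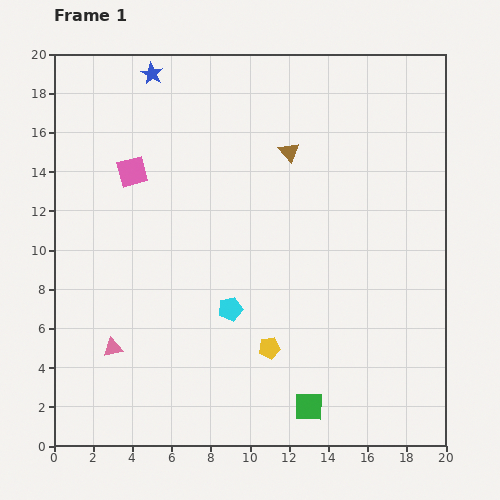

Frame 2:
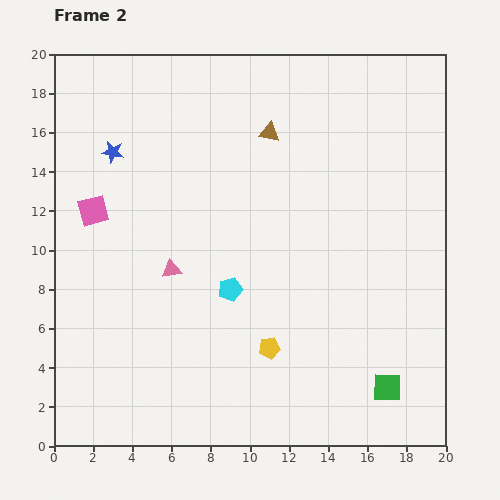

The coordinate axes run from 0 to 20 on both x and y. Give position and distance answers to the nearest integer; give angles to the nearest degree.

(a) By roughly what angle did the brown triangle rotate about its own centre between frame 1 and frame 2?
41° counter-clockwise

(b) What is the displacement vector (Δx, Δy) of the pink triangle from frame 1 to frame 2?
(3, 4)

The pink triangle was at (3, 5) in frame 1 and (6, 9) in frame 2.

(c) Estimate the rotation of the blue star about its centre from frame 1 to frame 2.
18° counter-clockwise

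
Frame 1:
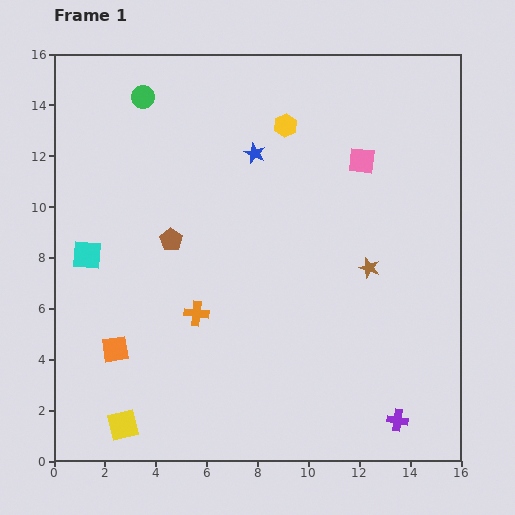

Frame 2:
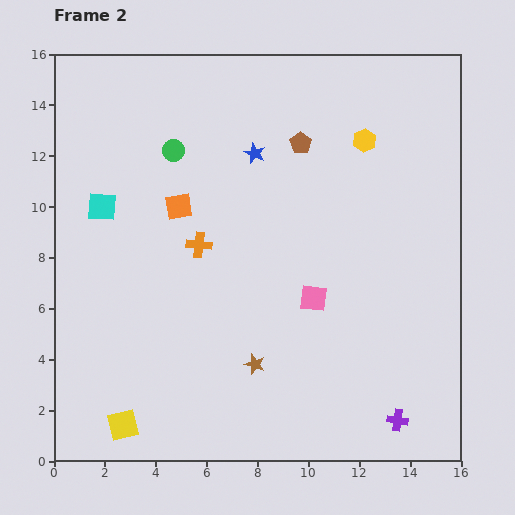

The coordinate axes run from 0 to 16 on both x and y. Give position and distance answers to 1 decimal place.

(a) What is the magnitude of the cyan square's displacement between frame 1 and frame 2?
2.0

The cyan square moved from (1.3, 8.1) to (1.9, 10.0), a distance of √(0.6² + 1.9²) ≈ 2.0.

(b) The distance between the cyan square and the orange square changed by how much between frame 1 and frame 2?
-0.9

Distance in frame 1: 3.9. Distance in frame 2: 3.0.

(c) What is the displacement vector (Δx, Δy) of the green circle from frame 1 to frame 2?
(1.2, -2.1)

The green circle was at (3.5, 14.3) in frame 1 and (4.7, 12.2) in frame 2.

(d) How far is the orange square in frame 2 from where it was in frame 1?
6.1

The orange square moved from (2.4, 4.4) to (4.9, 10.0), a distance of √(2.5² + 5.6²) ≈ 6.1.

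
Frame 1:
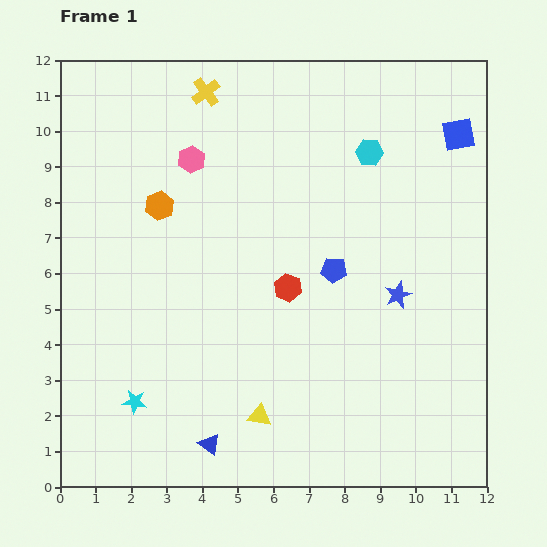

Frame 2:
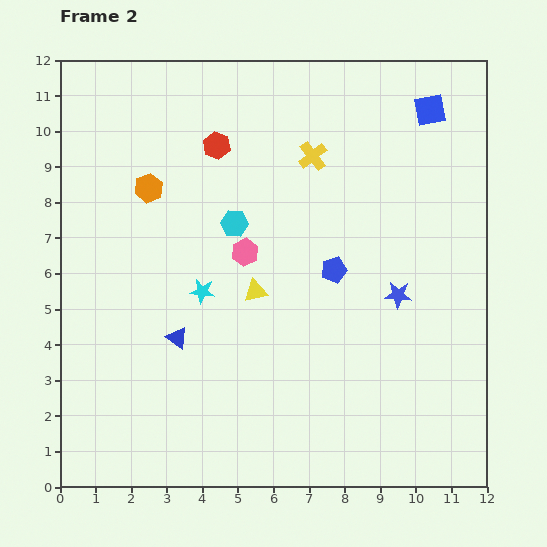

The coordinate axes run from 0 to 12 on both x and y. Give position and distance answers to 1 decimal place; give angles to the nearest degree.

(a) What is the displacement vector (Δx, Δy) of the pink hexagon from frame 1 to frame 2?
(1.5, -2.6)

The pink hexagon was at (3.7, 9.2) in frame 1 and (5.2, 6.6) in frame 2.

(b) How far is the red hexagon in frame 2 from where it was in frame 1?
4.5

The red hexagon moved from (6.4, 5.6) to (4.4, 9.6), a distance of √(2.0² + 4.0²) ≈ 4.5.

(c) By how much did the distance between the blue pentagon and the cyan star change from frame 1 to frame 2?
-3.0

Distance in frame 1: 6.7. Distance in frame 2: 3.7.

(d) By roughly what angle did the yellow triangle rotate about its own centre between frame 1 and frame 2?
20° counter-clockwise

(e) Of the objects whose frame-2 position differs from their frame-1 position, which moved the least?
the orange hexagon

(moved 0.6)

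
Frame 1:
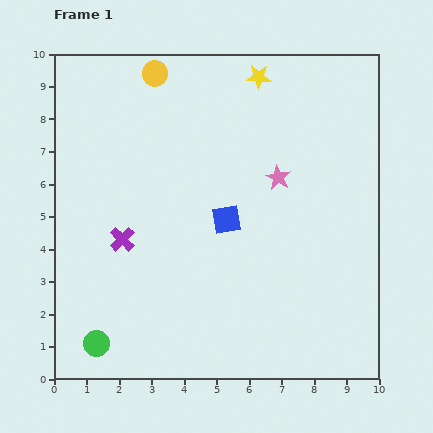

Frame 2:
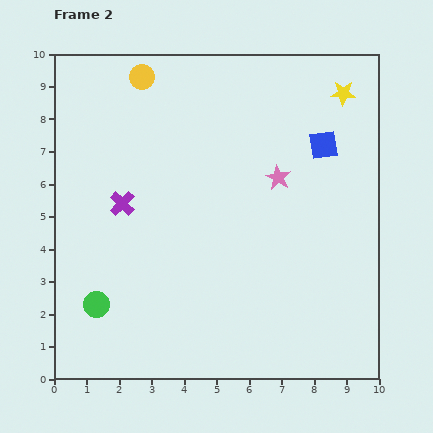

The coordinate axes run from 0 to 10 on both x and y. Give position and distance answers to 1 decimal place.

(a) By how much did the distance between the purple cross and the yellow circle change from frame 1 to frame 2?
-1.3

Distance in frame 1: 5.2. Distance in frame 2: 3.9.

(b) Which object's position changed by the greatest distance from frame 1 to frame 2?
the blue square

(moved 3.8; next 2.6)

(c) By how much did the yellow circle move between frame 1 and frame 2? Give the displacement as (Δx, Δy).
(-0.4, -0.1)

The yellow circle was at (3.1, 9.4) in frame 1 and (2.7, 9.3) in frame 2.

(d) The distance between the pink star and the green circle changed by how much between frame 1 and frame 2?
-0.8

Distance in frame 1: 7.6. Distance in frame 2: 6.8.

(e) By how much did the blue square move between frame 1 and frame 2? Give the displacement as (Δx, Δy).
(3.0, 2.3)

The blue square was at (5.3, 4.9) in frame 1 and (8.3, 7.2) in frame 2.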